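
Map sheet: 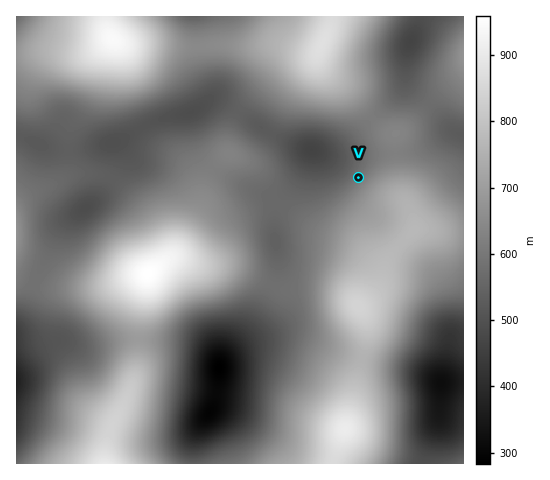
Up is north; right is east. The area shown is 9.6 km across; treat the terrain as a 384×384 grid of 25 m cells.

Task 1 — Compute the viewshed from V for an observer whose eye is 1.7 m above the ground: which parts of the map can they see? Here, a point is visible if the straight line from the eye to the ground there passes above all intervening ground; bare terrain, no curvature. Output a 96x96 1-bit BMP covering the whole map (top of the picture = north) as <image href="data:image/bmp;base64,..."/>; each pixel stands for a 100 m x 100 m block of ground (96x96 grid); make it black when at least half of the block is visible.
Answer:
<image width="96" height="96" href="data:image/bmp;base64,Qk2+BAAAAAAAAD4AAAAoAAAAYAAAAGAAAAABAAEAAAAAAIAEAAATCwAAEwsAAAIAAAAAAAAA////AAAAAAAAAD/AAAAAAAAAAAAAAH/AAAAAAAAAAAAAAD/AAAAAAAAAAAAAAD/AAAAAAAAAAAAAAB/AAAAAAAAAAAAAAA/gAAAAAAAAAAAAAA/gAAAAAAAAAAAAAAfwAAAAAAAAAAAAAAPwAAAAAAAAAAAAAAP4AAAAAAAAAAAAAAP4AAAAAAAAAAAAAAP4AAAAAAAAAAAAAAH8AAAAAAAAAAAAAAH8AAAAAAAAAAAAAAD+AAAAAAAAAAAAAAD+AAAAAAAAAAAAAAD+AAAAAAAAAAAAAAD/AAAAAAAAAAAAAAD/AAAAAAAAAAAAAAD/AAAAAAAAAAAAAAD/AAAAAAAAAAAAAAB/gAAAAAAAAAAAAAA/AAAAAAAAAAAAAAAAAAAAAAAAAAAAAAAAAAAAAAAAAAAAAAAAAAAAAAAAAAAAAAAAAAAAAAAAAAAAAAAAAAAAAAAAAAAAAAAAAAAAAAAAAAAAAAAAAAAAAAAAAAAAAAAAAAAAAAAAAAAAAAAAAAAAAAAAAAAAAAAAAAAAAAAAAAAAAAAAAAAAAAAAAAAAAAAAAAAAAAAAAAAAAAAAAAAAAAAAAAAAAAAAAAAAAAAAAAAAAAAAAAAAAAAAAAAAAAADAAAAAAAAAAAAAAADgA/gAAAAAAAAAAADgD/wAAAAAAAAAAABgP/wAAAAAAAAAAAAH//wAAAAAAAAAAAAP//wAAAAAAAAAAAAP//wAAAAAAAAAAAAP//4AAAAAAAAAAAAf//4AAAAAAAAAAAAf//4AAAAAAAAAAAAf//4AAAAAAAAAAAAf//4AAAAAAAAAAAAf//4AAAAAAAAAAAAf//8AAAAAAAAAAAAf//8AQAAAAAAAAAAf//+B8AAAAAAAAAAf////+AAAAAAAAAAP/////gAAAAAAAAAAP////4AAAAAAAAAAP////8AAAAAAAAAAP////+AAAAAAAAAAP/////gAAAAAAAAAP/////wAAAAAAAAAP/////wAAAAAAAAAH/////wAAAAAAAAAA/////wAAAAAAAAAAP////4AAAAAAAAAAP////8AAAAAAAAAAP////+AAAAAAAAAAP/////gAAAAAAAAAP/////gAAAAAAAAAP/////gAAAAAAAAAP/////AAAAAAAAAAP////4AAAAAAAAAAP////wAAAAAAAAAAP////wAAAAAAAAAAP////wAAAAAAAAAAH////wAAAAAAAAAAD////4AAAAAD/4AAB////4AAAAAH//4AAf///4AAAAAP///AAB///4AAAPA////wAAf//wAAAPB////4AAP/4AAAAAA////8AAH/wAAAAAA////8AAB/gAAAAAAf///+AYAfgAAAAAAH////h4APgAAAAAAB/////wADgAAAAAAA////8AADgAAAAAAAf///wAABwAAAAAAAP//AAAABwAAAAAAAH/+AAAAA4AAAAAAAH/8AAAAAYAAAAAAAD/4AAAAAIAAAAAAAA/wAAAAAMAAAAAAAAfgAAAAAEAAAAAAAAPAAAAAAGAAAA="/>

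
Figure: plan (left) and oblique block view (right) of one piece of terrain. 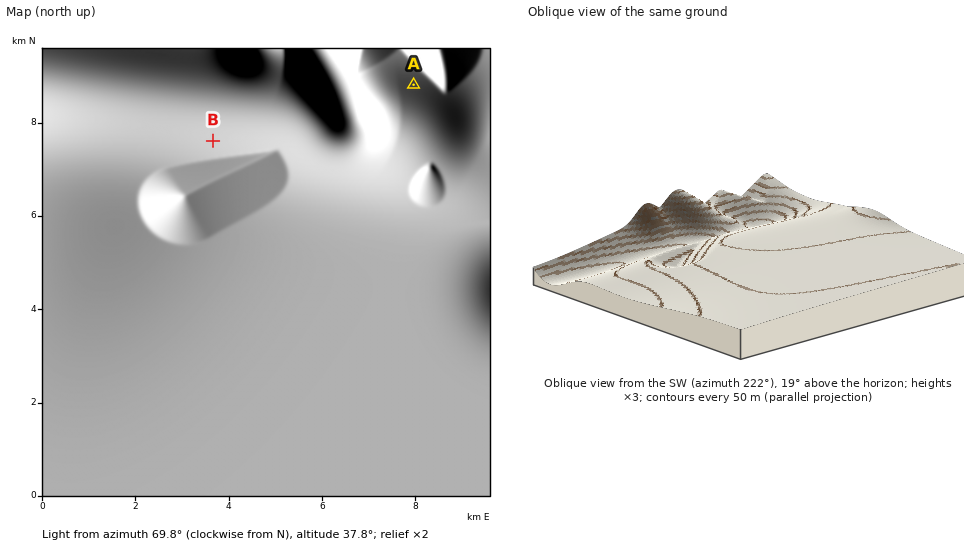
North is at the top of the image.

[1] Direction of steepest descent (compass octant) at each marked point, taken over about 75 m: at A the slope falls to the S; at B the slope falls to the N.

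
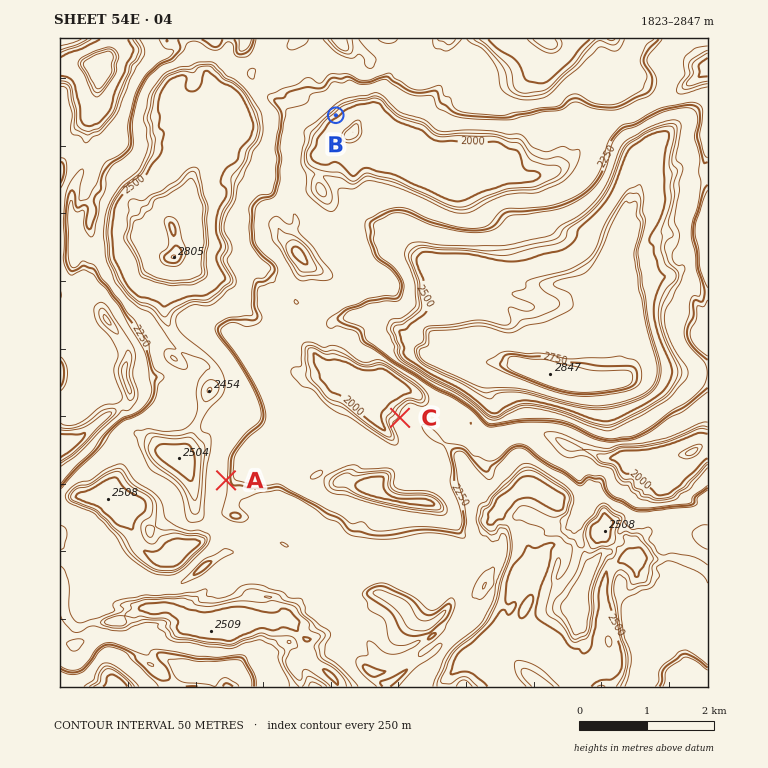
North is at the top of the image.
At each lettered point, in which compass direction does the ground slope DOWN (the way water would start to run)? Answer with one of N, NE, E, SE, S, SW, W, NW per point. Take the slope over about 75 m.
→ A E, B SE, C NW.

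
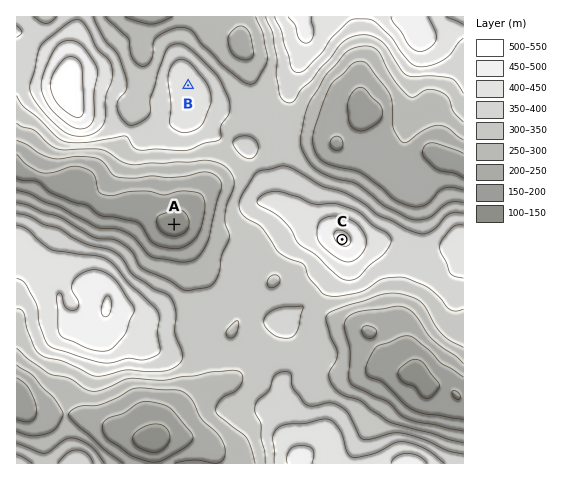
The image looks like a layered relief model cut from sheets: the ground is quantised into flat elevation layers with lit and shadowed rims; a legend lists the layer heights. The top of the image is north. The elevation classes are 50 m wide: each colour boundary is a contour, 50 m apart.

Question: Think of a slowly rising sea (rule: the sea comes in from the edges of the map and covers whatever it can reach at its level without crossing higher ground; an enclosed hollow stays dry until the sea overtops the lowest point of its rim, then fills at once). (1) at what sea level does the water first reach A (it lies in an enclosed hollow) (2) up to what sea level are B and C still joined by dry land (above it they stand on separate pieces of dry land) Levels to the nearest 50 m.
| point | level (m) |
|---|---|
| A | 200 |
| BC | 350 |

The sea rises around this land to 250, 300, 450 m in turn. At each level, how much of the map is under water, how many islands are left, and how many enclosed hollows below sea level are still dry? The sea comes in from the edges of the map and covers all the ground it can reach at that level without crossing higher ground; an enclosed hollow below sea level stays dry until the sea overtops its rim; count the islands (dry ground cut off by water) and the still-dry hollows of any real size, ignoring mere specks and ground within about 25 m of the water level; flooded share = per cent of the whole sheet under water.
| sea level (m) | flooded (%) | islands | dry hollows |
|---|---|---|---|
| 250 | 23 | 0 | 0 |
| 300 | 38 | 0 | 0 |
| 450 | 94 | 3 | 0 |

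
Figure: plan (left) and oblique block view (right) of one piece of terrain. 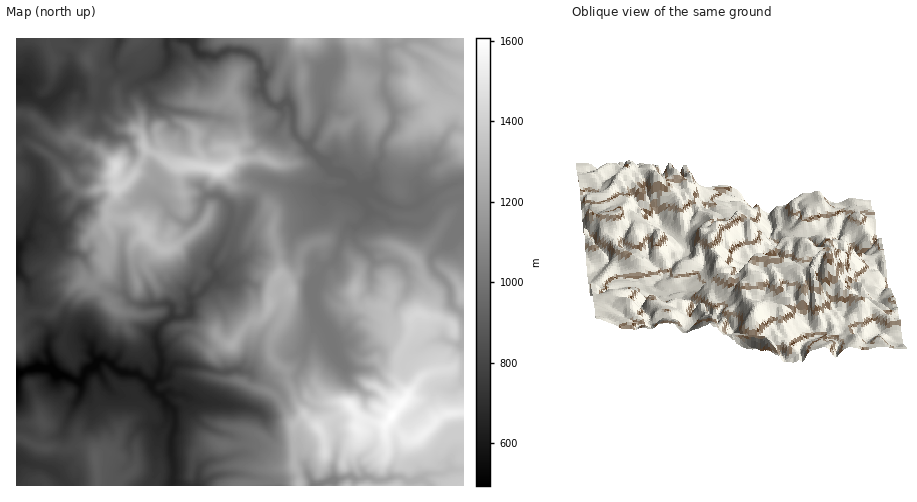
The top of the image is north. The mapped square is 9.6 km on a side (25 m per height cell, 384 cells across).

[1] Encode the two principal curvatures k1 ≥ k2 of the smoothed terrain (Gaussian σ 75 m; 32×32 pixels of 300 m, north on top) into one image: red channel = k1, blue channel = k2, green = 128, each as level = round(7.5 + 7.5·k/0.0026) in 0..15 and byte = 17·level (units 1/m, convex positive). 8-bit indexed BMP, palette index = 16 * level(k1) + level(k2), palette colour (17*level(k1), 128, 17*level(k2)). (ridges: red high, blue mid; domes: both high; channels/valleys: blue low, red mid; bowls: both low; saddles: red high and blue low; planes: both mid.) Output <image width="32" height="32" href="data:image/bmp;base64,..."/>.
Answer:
<image width="32" height="32" href="data:image/bmp;base64,Qk02CAAAAAAAADYEAAAoAAAAIAAAACAAAAABAAgAAAAAAAAEAAATCwAAEwsAAAABAAAAAAAAAIAAABGAAAAigAAAM4AAAESAAABVgAAAZoAAAHeAAACIgAAAmYAAAKqAAAC7gAAAzIAAAN2AAADugAAA/4AAAACAEQARgBEAIoARADOAEQBEgBEAVYARAGaAEQB3gBEAiIARAJmAEQCqgBEAu4ARAMyAEQDdgBEA7oARAP+AEQAAgCIAEYAiACKAIgAzgCIARIAiAFWAIgBmgCIAd4AiAIiAIgCZgCIAqoAiALuAIgDMgCIA3YAiAO6AIgD/gCIAAIAzABGAMwAigDMAM4AzAESAMwBVgDMAZoAzAHeAMwCIgDMAmYAzAKqAMwC7gDMAzIAzAN2AMwDugDMA/4AzAACARAARgEQAIoBEADOARABEgEQAVYBEAGaARAB3gEQAiIBEAJmARACqgEQAu4BEAMyARADdgEQA7oBEAP+ARAAAgFUAEYBVACKAVQAzgFUARIBVAFWAVQBmgFUAd4BVAIiAVQCZgFUAqoBVALuAVQDMgFUA3YBVAO6AVQD/gFUAAIBmABGAZgAigGYAM4BmAESAZgBVgGYAZoBmAHeAZgCIgGYAmYBmAKqAZgC7gGYAzIBmAN2AZgDugGYA/4BmAACAdwARgHcAIoB3ADOAdwBEgHcAVYB3AGaAdwB3gHcAiIB3AJmAdwCqgHcAu4B3AMyAdwDdgHcA7oB3AP+AdwAAgIgAEYCIACKAiAAzgIgARICIAFWAiABmgIgAd4CIAIiAiACZgIgAqoCIALuAiADMgIgA3YCIAO6AiAD/gIgAAICZABGAmQAigJkAM4CZAESAmQBVgJkAZoCZAHeAmQCIgJkAmYCZAKqAmQC7gJkAzICZAN2AmQDugJkA/4CZAACAqgARgKoAIoCqADOAqgBEgKoAVYCqAGaAqgB3gKoAiICqAJmAqgCqgKoAu4CqAMyAqgDdgKoA7oCqAP+AqgAAgLsAEYC7ACKAuwAzgLsARIC7AFWAuwBmgLsAd4C7AIiAuwCZgLsAqoC7ALuAuwDMgLsA3YC7AO6AuwD/gLsAAIDMABGAzAAigMwAM4DMAESAzABVgMwAZoDMAHeAzACIgMwAmYDMAKqAzAC7gMwAzIDMAN2AzADugMwA/4DMAACA3QARgN0AIoDdADOA3QBEgN0AVYDdAGaA3QB3gN0AiIDdAJmA3QCqgN0Au4DdAMyA3QDdgN0A7oDdAP+A3QAAgO4AEYDuACKA7gAzgO4ARIDuAFWA7gBmgO4Ad4DuAIiA7gCZgO4AqoDuALuA7gDMgO4A3YDuAO6A7gD/gO4AAID/ABGA/wAigP8AM4D/AESA/wBVgP8AZoD/AHeA/wCIgP8AmYD/AKqA/wC7gP8AzID/AN2A/wDugP8A/4D/AJeopoV1t4enpYSmgcWj0+Tk1rXU9MBg0ICQgKCCg6aXhYNzhoXHh4a4ladw15O1tqenpfew58D5pLjXtqanhYV0yMe2lciYpraFloK4prekhYZ0xqXG4sWmhNiUlpSHhsallISnlqe3pYWmgpfYtJSnx5HGhMa0hMmDxrXYx4SHtbi5grh0hrimhqeCprXn18iTgtnF+aSU2LTog3XXtXOC15eVo5aWhpaolJSWlIJwgGCTlPeDpOf0xLfXg5XH5pHmldiQx5WGp6WCpXWEcnOV19Wkprbl17Cg1djHdYV10uqDoJDXtMa0kKSnpdb29/WzhMWE14VQ4/eRpNWVhoOwgIC21oCykJPYgpSSoLCAcIXXx4PXdWKRoaWWhba3xeq1kdi4kZWUtqeBppXY19qSpNZ1dLZ0laalhLeGh6iT16eAt5WDpoXng6Olx6X3+KSDx4aFlnV1ZKemppeVgcC3lJSVdXSWxqODsObExteV97W1p4V1hIWmp5eVp5fV87e2x5SEY8j49fPzoGDGlYWX5bXHlIOWp6a3p6Tax7WAxoWFxre19oLhkLPGgaSXdJak1uiCg6e21ZTHkZWmtMOzloam6ce0kPjDpoaUo3R0g5PY54J0hZX4cNmmg9eQ5aO3pbfIofmAxbWUlpSmhIWmpti2xYSFdPiRx4HVoeWlopeGg5Ck6ICmpunZc3WlhYR05YLWhZS1tYKTxfmShIWShpeC6MbGgNfXptfVhIKFp4b3crfYyJOUxujHhMaFhraWhXKm2NejxdmUpNH4k4SVlvh0dIWmhYWFhIN1hbd2l4WFx4Bz+KS2p4Ojw/S2gnKn6JWHdoaXl3WGlpaGp5aXhYWUs6DSxHGEg7fHkLCik8W3hXd3h4eGhoWnhnaHhriEhejC5Ob5pYSF1JCQlPa0lIKDhYaXloZ1l5d2hoSFuYKF96OT2PX2goP39fX71lFyxda1poWFl3WHlnWVx4WUk9WBc3L1+bDz98a0pYP39Pf417aQhZeGpZSWh4R0t7bFo9j19ZOAwPWmhMSSuLfGg3SlkMSmpnTWstiXh4LaZLbVt8dikeT5wueh+MaFhcZzc7L2kOjZg9igptinpYLn6HOGlqWllNWikbCQgIKUxrXGgPeTlZSlyLSClainpoSRc4aWlXWk1XG15/nm19imgcBg9oSFl5e2gIalppiGdpbHc4S3haaDlJZ2t3SG94Vw+pD3dIWnqKeRuNqXhoeGddd0dcaWhZeFc4empabq2nDEo/h0dJa4p4KVx4SGp4Z2yJW2uIW1h5iThMSAgMWwsJOls4RzhKSUg8ekpbaEp6anl5Wmp5G4mKLVoNb24NLXlMX52KLGx8eCk7WUlag="/>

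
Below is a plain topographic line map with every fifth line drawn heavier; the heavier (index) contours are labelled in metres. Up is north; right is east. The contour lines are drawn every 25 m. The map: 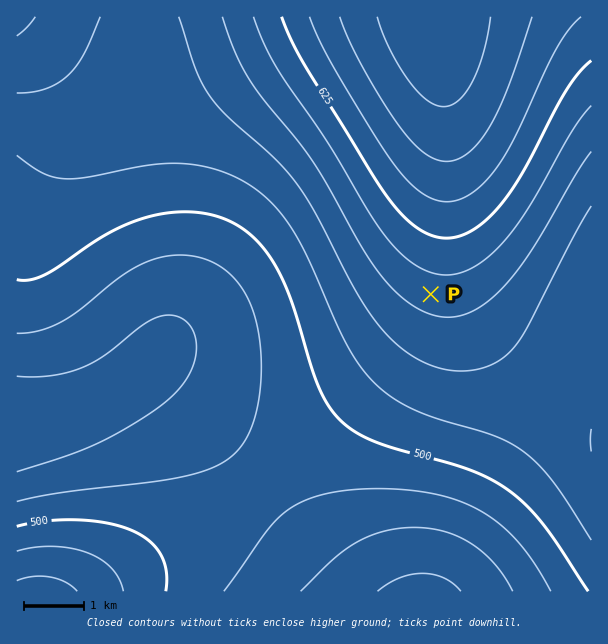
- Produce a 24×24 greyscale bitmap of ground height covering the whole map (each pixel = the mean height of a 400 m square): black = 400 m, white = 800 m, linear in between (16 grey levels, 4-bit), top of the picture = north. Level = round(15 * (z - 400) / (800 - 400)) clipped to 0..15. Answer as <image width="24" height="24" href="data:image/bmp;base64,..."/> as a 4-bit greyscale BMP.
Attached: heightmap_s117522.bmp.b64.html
<image width="24" height="24" href="data:image/bmp;base64,Qk2WAQAAAAAAAHYAAAAoAAAAGAAAABgAAAABAAQAAAAAACABAAATCwAAEwsAABAAAAAAAAAAAAAAABEREQAiIiIAMzMzAERERABVVVUAZmZmAHd3dwCIiIgAmZmZAKqqqgC7u7sAzMzMAN3d3QDu7u4A////AGZVVEMzIiIREREiNFVVREMzMiIhERIjRERERDMzMyIiIiIzRTMzMzMzMzMiIjM0RSIzMzMzMzMzMzREVSIiIjMzMzMzRERFVRIiIiIzMzREREVVVREiIiIjM0REVVVVVSIiIiIjM0RFVVVVVSIiIiIjM0RVVmZlVTMiIiIjM0VWZmZlVTMyIiIjNEVWZ3ZmVUMzMiIjNEVmd3dmVURDMzMzRFZneId2ZUREMzMzRFZ3iIh3ZURERERERWZ4mZiHZkVEREREVWeImZmIdlVVVVVVVmeJqqqYdlVVVVVVZniaq6qZh1VVVVVWZ4iau7qph2VVVVVmd4mqu7upmGZlVVZmeJmrvLuqmGZlVVZniJq7zMu6mXZmVVZniZq7zMu6qQ=="/>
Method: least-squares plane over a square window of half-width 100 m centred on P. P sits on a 2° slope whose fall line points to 198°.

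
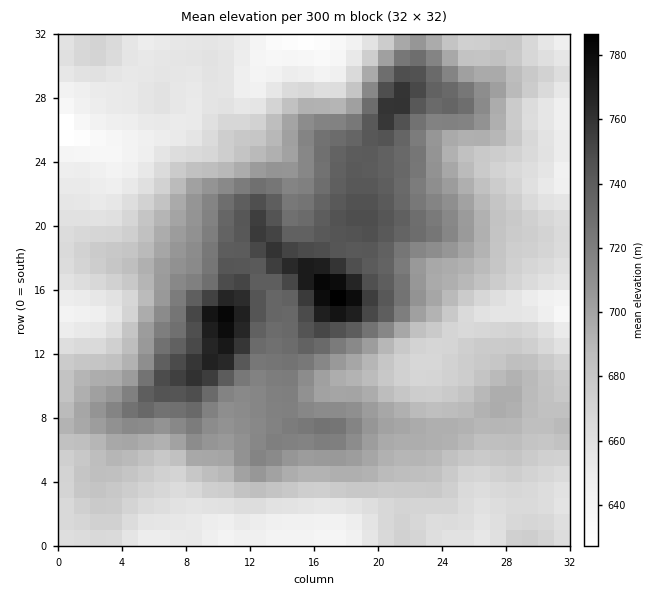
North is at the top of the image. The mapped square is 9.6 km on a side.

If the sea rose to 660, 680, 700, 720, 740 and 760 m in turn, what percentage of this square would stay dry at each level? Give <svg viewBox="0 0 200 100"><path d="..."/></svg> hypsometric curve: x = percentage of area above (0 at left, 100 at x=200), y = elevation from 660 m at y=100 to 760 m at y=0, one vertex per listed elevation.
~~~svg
<svg viewBox="0 0 200 100"><path d="M160 100l-50-20-39-20-27-20-23-20-15-20"/></svg>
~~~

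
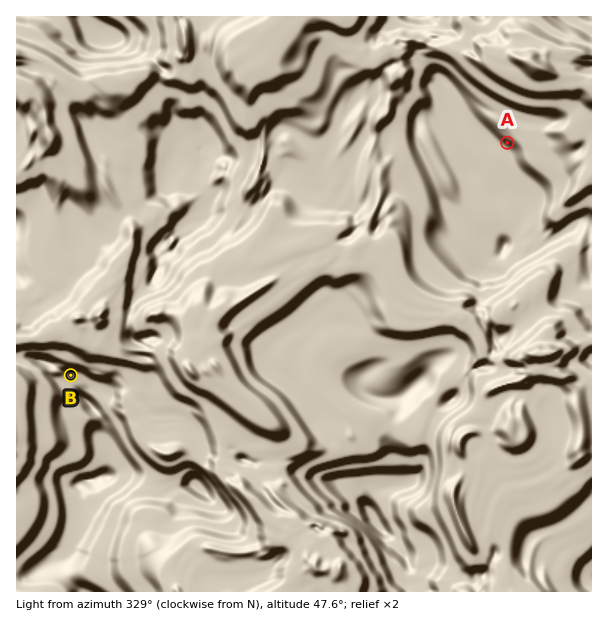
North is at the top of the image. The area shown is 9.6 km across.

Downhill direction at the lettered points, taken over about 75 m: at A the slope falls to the SW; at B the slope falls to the S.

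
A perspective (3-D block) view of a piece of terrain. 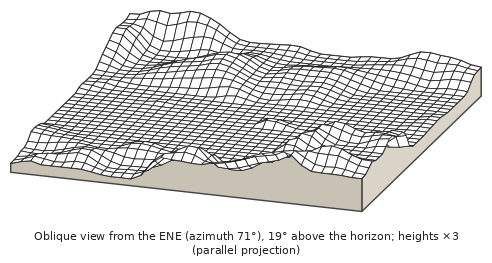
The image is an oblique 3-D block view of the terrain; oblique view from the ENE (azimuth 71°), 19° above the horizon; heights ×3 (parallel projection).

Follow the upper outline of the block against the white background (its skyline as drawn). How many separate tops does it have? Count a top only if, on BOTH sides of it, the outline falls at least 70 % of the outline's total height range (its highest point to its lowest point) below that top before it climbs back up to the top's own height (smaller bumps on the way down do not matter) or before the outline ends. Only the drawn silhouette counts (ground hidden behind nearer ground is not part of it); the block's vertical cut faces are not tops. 0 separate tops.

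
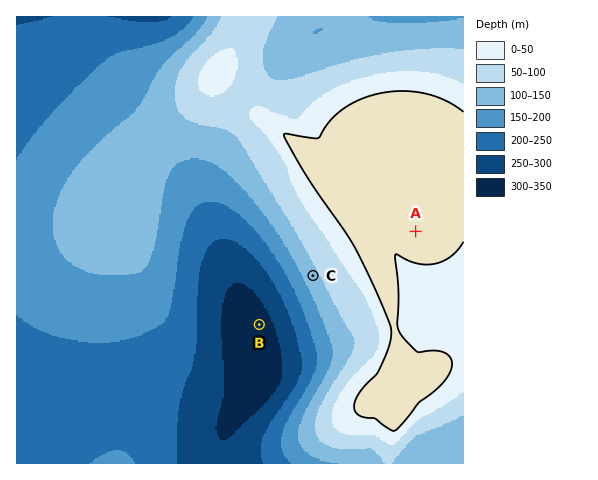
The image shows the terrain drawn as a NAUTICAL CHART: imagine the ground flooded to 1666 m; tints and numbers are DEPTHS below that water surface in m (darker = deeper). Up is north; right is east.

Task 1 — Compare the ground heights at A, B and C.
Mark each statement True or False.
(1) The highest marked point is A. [True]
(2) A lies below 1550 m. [False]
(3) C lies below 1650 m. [True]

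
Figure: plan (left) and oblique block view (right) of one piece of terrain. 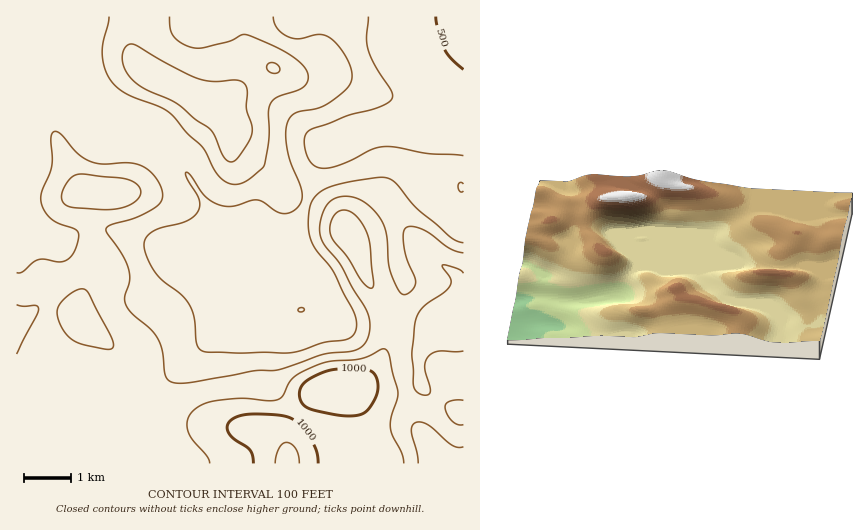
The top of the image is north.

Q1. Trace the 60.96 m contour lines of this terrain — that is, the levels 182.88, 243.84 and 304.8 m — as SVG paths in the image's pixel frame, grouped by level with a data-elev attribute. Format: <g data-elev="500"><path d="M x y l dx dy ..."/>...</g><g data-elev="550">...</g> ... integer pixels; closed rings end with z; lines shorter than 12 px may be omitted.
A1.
<g data-elev="182.88"><path d="M463 156l-35-2-31-7-12 0-13 2-23 12-19 7-12-1-8-6-4-9-2-9 1-7 4-5 39-16 30-8 10-4 4-5-1-8-15-23-8-17-1-12 1-21"/></g><g data-elev="243.84"><path d="M418 463l-1-10-6-21 1-6 4-3 5-1 7 3 25 21 6 1 4 0"/><path d="M463 253l-14-5-26-19-10-2-7 1-3 6 1 15 12 34-5 8-5 3-3 0-6-7-7-16-4-39-7-16-10-10-11-7-12-3-11 2-7 5-5 8-3 13 0 11 5 10 16 20 27 48 2 8 0 9-2 9-4 5-10 7-31 3-45 16-25 1-65 12-15 0-5-3-2-4-4-26-5-13-7-9-19-15-5-8-1-8 5-18-2-10-6-14-16-25 3-5 28-8 21-11 3-5 2-5-3-11-9-13-12-7-13-2-25 1-14-4-11-8-15-18-6-3-3 2-1 5 1 29-10 25-1 10 4 9 7 8 25 12 2 4-2 8-4 11-7 7-7 1-14-3-6 1-6 2-11 10-5 1"/><path d="M109 17l-6 25-1 12 3 15 7 13 7 7 8 5 32 12 10 6 18 21 16 14 11 22 7 9 10 6 12-1 10-7 11-11 5-25-1-28 3-9 6-6 21-7 6-3 4-7-1-9-7-9-13-9-41-18-4 0-13 6-26 7-8 0-8-2-9-5-5-6-3-7-1-11"/></g><g data-elev="304.8"><path d="M318 463l-1-10-4-9-12-17-8-8-8-3-12-1-21-1-12 2-10 5-2 4-1 5 6 8 17 12 2 5 1 8"/><path d="M342 416l18-1 5-3 5-5 6-10 2-9-1-10-5-6-10-3-30 1-19 7-11 8-2 6 0 6 1 5 4 4 10 5z"/></g>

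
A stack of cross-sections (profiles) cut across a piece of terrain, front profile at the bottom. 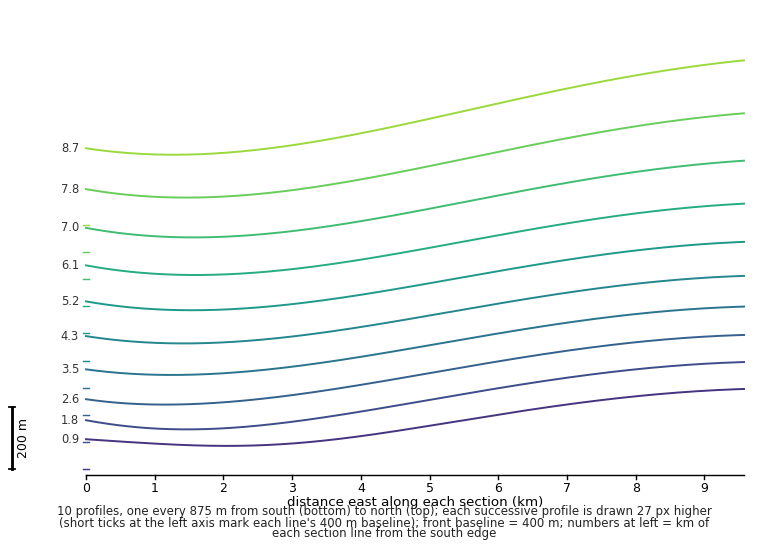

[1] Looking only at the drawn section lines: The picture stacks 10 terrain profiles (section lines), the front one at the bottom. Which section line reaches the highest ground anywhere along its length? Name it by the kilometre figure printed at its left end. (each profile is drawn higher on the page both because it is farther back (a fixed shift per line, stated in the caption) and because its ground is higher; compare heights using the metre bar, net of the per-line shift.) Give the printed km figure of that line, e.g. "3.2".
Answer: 8.7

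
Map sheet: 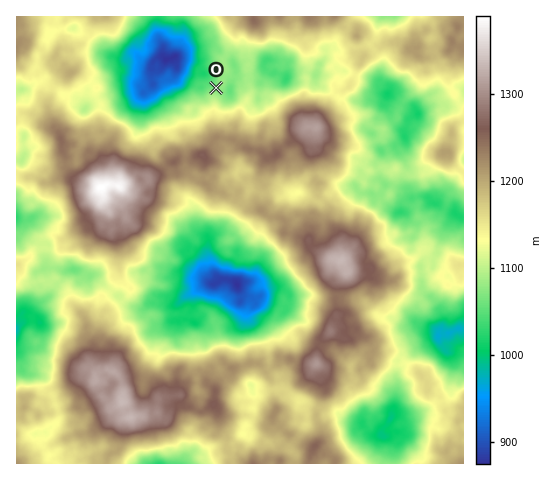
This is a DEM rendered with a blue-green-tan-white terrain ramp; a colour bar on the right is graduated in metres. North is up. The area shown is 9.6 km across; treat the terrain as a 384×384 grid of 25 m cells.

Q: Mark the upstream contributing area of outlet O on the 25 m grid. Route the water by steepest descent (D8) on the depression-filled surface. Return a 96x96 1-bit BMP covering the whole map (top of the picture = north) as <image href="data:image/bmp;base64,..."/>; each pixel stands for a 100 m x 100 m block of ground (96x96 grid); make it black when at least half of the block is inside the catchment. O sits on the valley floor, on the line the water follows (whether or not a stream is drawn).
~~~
<image width="96" height="96" href="data:image/bmp;base64,Qk2+BAAAAAAAAD4AAAAoAAAAYAAAAGAAAAABAAEAAAAAAIAEAAATCwAAEwsAAAIAAAAAAAAA////AAAAAAAAAAAAAAAAAAAAAAAAAAAAAAAAAAAAAAAAAAAAAAAAAAAAAAAAAAAAAAAAAAAAAAAAAAAAAAAAAAAAAAAAAAAAAAAAAAAAAAAAAAAAAAAAAAAAAAAAAAAAAAAAAAAAAAAAAAAAAAAAAAAAAAAAAAAAAAAAAAAAAAAAAAAAAAAAAAAAAAAAAAAAAAAAAAAAAAAAAAAAAAAAAAAAAAAAAAAAAAAAAAAAAAAAAAAAAAAAAAAAAAAAAAAAAAAAAAAAAAAAAAAAAAAAAAAAAAAAAAAAAAAAAAAAAAAAAAAAAAAAAAAAAAAAAAAAAAAAAAAAAAAAAAAAAAAAAAAAAAAAAAAAAAAAAAAAAAAAAAAAAAAAAAAAAAAAAAAAAAAAAAAAAAAAAAAAAAAAAAAAAAAAAAAAAAAAAAAAAAAAAAAAAAAAAAAAAAAAAAAAAAAAAAAAAAAAAAAAAAAAAAAAAAAAAAAAAAAAAAAAAAAAAAAAAAAAAAAAAAAAAAAAAAAAAAAAAAAAAAAAAAAAAAAAAAAAAAAAAAAAAAAAAAAAAAAAAAAAAAAAAAAAAAAAAAAAAAAAAAAAAAAAAAAAAAAAAAAAAAAAAAAAAAAAAAAAAAAAAAAAAAAAAAAAAAAAAAAAAAAAAAAAAAAAAAAAAAAAAAAAAAAAAAAAAAAAAAAAAAAAAAAAAAAAAAAAAAAAAAAAAAAAAAAAAAAAAAAAAAAAAAAAAAAAAAAAAAAAAAAAAAAAAAAAAAAAAAAAAAAAAAAAAAAAAAAAAAAAAAAAAAAAAAAAAAAAAAAAAAAAAAAAAAAAAAAAAAAAAAAAAAAAAAAAAAAAAAAAAAAAAAAAAAAAAAAAAAAAAAAAAAAAAAAAAAAAAAAAAAAAAAAAAAAAAAAAAAAAAAAAAAAAAAAAAAAAAAAAAAAAAAAAAAAAAAAAAAAAAAAAAAAAAAAAAAAAAAAAAAAAAAAAAAAAAAAAAAAAAAAAAAAAAAAAAAAAAAAAAAAAAAAAAAAAAAAAAAAAAAAAAAAAAAAAAAAAAAAAAAAAAAAAAAAAAAAAAAAAAAAAAAAAAAAHAAAAAAAAAAAAAAA/gAAAAAAAAAAAAAD/wAAAAAAAAAAAAAP/4AAAAAAAAAAAAD//8AAAAAAAAAAAAD//+AAAAAAAAAAAAD///4AAAAAAAAAAAD///4AAAAAAAAAAAD///4AAAAAAAAAAAD///8AAAAAAAAAAAD///+AAAAAAAAAAAD///+AAAAAAAAAAAB////AAAAAAAAAAAA////gAAAAAAAAAAA////4AAAAAAAAAAA////8AAAAAAAAAAA////8AAAAAAAAAAA////+AAAAAAAAAAAf///+AAAAAAAAAAA/////AAAAAAAAAAA/////AAAAAAAAAAAf////AAAAAAAAAAAf////AAAAAAAAAAAP////AAAAAAAAAAAP////AAAAAAAAAAAH///+AAAAAAAAAAAH///+AAAAAAAAAAAH///4AAAAAAAAAAAD///gAAAAAAAAAAAAf//AAAAA="/>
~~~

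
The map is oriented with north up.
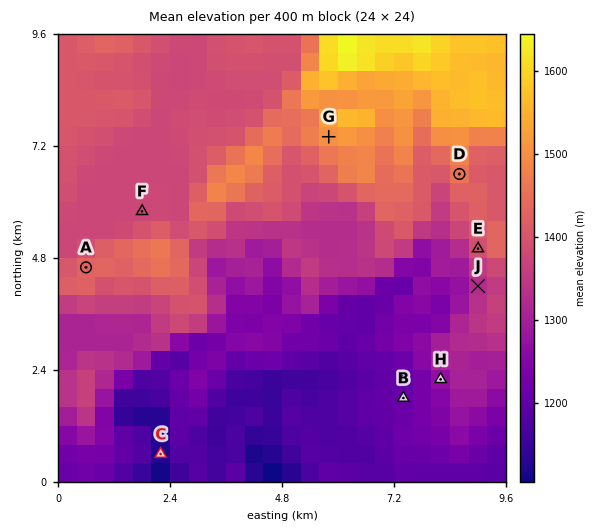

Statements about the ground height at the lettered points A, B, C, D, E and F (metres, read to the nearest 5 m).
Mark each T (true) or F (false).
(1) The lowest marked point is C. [T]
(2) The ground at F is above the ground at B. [T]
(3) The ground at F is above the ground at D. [F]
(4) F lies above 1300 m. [T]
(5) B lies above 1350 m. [F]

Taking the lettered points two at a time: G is higher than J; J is higher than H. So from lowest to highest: H J G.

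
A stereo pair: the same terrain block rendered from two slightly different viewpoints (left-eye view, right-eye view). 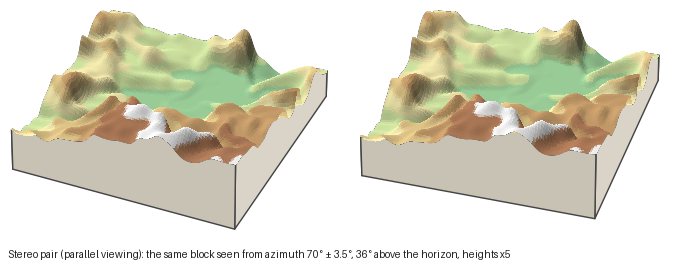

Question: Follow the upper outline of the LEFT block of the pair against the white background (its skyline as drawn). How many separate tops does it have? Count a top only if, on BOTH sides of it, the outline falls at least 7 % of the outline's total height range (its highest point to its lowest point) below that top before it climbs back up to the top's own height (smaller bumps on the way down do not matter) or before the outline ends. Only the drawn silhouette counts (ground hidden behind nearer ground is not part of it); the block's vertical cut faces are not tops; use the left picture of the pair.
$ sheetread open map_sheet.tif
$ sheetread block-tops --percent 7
2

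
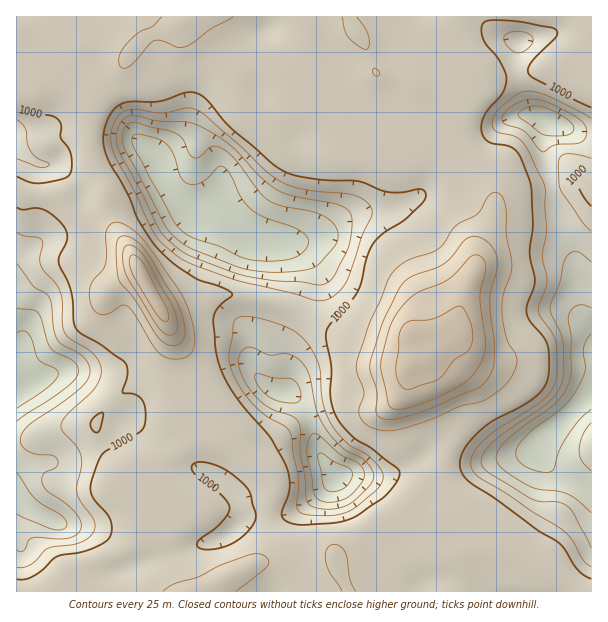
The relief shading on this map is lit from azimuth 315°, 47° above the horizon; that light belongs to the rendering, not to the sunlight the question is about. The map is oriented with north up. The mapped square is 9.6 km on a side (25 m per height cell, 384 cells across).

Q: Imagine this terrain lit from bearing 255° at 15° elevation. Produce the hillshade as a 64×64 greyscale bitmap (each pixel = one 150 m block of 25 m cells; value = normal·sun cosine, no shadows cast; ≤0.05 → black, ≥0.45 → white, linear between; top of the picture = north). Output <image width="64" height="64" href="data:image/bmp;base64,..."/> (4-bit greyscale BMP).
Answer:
<image width="64" height="64" href="data:image/bmp;base64,Qk12CAAAAAAAAHYAAAAoAAAAQAAAAEAAAAABAAQAAAAAAAAIAAATCwAAEwsAABAAAAAAAAAAAAAAABEREQAiIiIAMzMzAERERABVVVUAZmZmAHd3dwCIiIgAmZmZAKqqqgC7u7sAzMzMAN3d3QDu7u4A////AHeIiIiIiIiIiIiIh3d4mYiImYd3eHd4iId4iZiIiIh3eJiIiHd4iIiIiImId3iIiIiYh3d4d3iIiIiZiIiId2WImZiIh3iIiIiIiIiHd4h3iZh3d3h3iIiIiIiIiId2RImqmHiIiIiIiId4iIh3d3iJmHd3eIiIiIiIiIiHd2QziamHeIiIiIiId3eIiId3eImYd3d4iIiIiIiIh3d2VDOJh2eJmZmIiId3d4iZiIiIiIh3d3iIiIiIiIh3d2ZTRIdlaKq6qZiIiHd3eJmYh3eIh4d3iIiIiIiIiHdmVURVZmaKvLupmIiIiHdniZiHd3d3iIiIiIiIiIiHdlVVVVVmeavMy6mIiIiIh3eImHZVZmeJmIiIiIiIh3dlRFZlVHiru8zLmYiIiIh3Z4iZhkREV5qpmIiIiIh3ZlRFZ2VEq7uqvLqYiIiIh3dniJmGQiNXm7qpmIiIh3ZUQ0VmVVa7upq7uYiIiIh3ZniJmYYxE1ebu7qZiIh3VUMzRWZmeLupibu5iIiIh3Z3iJmYhjEDV5vNy6mIh3VDNERWd3iZqpiJq7mIiIh3d3iZmYh1MANorN7bqYiHZDNERWd4maqpiJq7uZiIiHd3iZmYh2UgFIq97tuYiIhkM0VWd4maqpmImrupiIiId4iJmIh3ZSAmvd3duYh4iHVERVZ4iaq7mZmaupiIiIiIiIiIh3dlMTjO7bqZiHiIdlRFVneImruZmZqqmHiIiIiIiIiHdmUzWt7bqZiIiIiHZVVVZ4iau6mZmqmHeIiZmIiIiHdlVUR77sqqqYiIiIh3ZlVWd4mrqpmaqYh3iZmYiIiIdUNFVoztuqu5iHd3iId3ZVVWeJqpmZqpmIiJmZiIiIdTI0Voreypq8uYd3d4iId3ZURXiJmaqqqpiImZmIiIdkITVorO25ms3KiHdmeHd4d2QzV3iJmqqqqYiZmIiIh0ISV4m97bmazcqIh3Z3dnd3ZSI1aIiZq7u6mJmYiIh1MSR5mbzcuavdyoiId2ZmZnd1ISVoiJmrzMqZmZiIh2QhR5mJvMy6q9y6iIh3ZlVWd3UhJFiJmrzdypmZmYh3ZCNpmYmrzLqrzLqYh3d2VFZndSAUWJq7vMy6mZqql2ZUNHmYiau7qZvMupiHd3ZDRWd1IBRZm8zMy6mImsuWVVVFeZiZq7upmszKmIiIdkI1Z2UhJFms3dy6mIic7HQ1VVV4mZmqqpmavcuYiIh2MjV3ZCE1aavd26mIiL77QSVlVoiZmZmZmZm8y5iIiHUyNWZDI1Z4m83bqYiJz+gQNWZniZmZiIiZmazLmIiIdTI1ZUM0Z4mazdy6mIrvxAFGdniJmYd3eJmZq8uYiIh1MkZlQ0V4iZq83LqYjP5wAld3eIh3ZmZ4mamau5iIiHUzRmVERXiKqrzLqpit+yAUZ3d2ZmVmZniaqqq7qYiJhkNGZlRFeIqqvMupms/WADVmZVREVWZmeau6qqqYiImXVEVmVEVoiqu7uZmb76EBRVVEM0VWZ3eJq7upmZiImZhkRWVDRXiaq7upiKz+YAIzMzNEVmd3iJqry6mZiIiaqGREVURWeJqqqpmJresgASI0RVZnd4iJmqvMqYiIiJqpZERVRGd4mZmqqZmsxxABEkVmZ3iIiJmaq8ypiIiImqhlRVVFZ4mZmZqpmauUEAEjV3d3iIiZmZqsy6mIiIiamGZWZVVXiamImqmZmXQhATV4iIiImZmZmqu7qZiIiJmYd2ZmVFeaqIiamYiYdSACRoiIiJmZmZmqq7qpmZmYiIiIdmZEWJu4iZmYiZhkEBNniIiJmqqZmqqqqqmZmZmIiJh2ZURoq7iImIeJl1MAJXiIiJmqqqqqqqqqqpiImZiImHdlRHm7uIiId5qWQQA2iIiImru7u6qpmaqpmIiZmIiId2VFerqnd3iImYUwAVeZmHiavMzLqZmZmZmIiJmYiIh3ZUWKupZniJqYdBADaKqXeJvd3LqZmYiJmIiIiIiIiIdkNZuodniJu5hjACV5q5d4re7bqIiIiIiIiIiIiIiId2Q2q5domZq6l0EANom7p3nO7bqIiIiIiIiIiIiIiHd3UzapdmqqmaqXQAJYmruoit7bqIeIiIiIiIiIiIiHdmZDNodniqqZmYcwA3mqupms7bmId4iIiIiIiIiIiIdVVUM1Z4m7qpmZh0EVm7qqqs3bmIiIiIiIiIiIiIiIdlRFQzV5rMupmZmHUzeruZmrzLmIiIiIiIiIiIiIiIh3UzRVV6zd2pmJmYh1WKqpiJvLqIeIiIiIiIiIiIiIiIdkNFaKzd3JmIiIiHd4mYiImqqYd4iIiIiIiIiIiIiIiHZVZ6zdy6iIiIiIiIiIiIiZmYh3iYiIiIiIiIiIeIiId2Voq7upmIiIiIiIiIiIiIiYiHiJiIiIiIiIiId4iIiHZnmqqZiIiIiIiIiIiIiIiIiIiIiIiIiIiYh4h3iIiHdmeamYiIiIiIiIiYh4iIiIiIiIiIiIiIiJh3eIiIiIdmZ5qYiIiIiIiIiJmHeIiIiIiIiIiIiIiJiHeIiIiId2VXmpiIiIiIiIiIiIiIiIh3iIiIiIiIiJmHd4iIiId2VVaaqYiIiIiIiIiIiIiIiHd4h3eImIiImYd3iIiIh3ZVZ6upmZiIiIiIiIiIiIiId3d3d4mZiImYd3iIiIh3ZmeJqqmZmXiIiIiIiIiImIiIh3d4mZiIiYh3eHd4iHd3iJmpmJmI"/>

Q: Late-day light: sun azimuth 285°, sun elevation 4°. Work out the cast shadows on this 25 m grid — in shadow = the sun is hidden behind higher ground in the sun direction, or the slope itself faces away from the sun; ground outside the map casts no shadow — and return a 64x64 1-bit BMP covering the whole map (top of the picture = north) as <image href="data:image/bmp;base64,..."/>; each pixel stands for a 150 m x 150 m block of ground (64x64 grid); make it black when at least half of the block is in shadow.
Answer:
<image width="64" height="64" href="data:image/bmp;base64,Qk0+AgAAAAAAAD4AAAAoAAAAQAAAAEAAAAABAAEAAAAAAAACAAATCwAAEwsAAAIAAAAAAAAA////AAAAAAAAAAAAAAAAAAAAAAAAAAAAAAAAAAAAAAAAAAAAAAAABwAAAAAAAAAHAAAAAAAAAAcAAAAAAAAAAAAAAwAAAAAAAAAAAAAAAAAAAAAH8AAAAAAAAAP4AAAAAAAAA/wAAAAAAAAD/AAfwAAAAAP8AH/gAAAAA/gAf/AAAAAD8AB/+AAAAAPgAD/4AAAAA8AAH/wAAAABgAAP/gAAABAAP+f/AAAAfAAf//8AAAD+AAf/fwAAAP4AAf8/AAAB/AAAf78AAAP4AAA//wAAA/wAAD//AAAP/gAAH/8AAD/8AAAf/wAAf/gAAB//AAB/8AAAH/8AAH/gAAAf/wAA/8AAAB//AAD/gAAAH/8AAf8AAAAf/wAB/wAAAB//AAP/gAAAD/4AA/8AAAAP/AAH/wAAAA/8AAf/AAAABvwAB/4AAAAAeAAH/gAAAAB4AAf+AAAAAHgAD/wAAAAAeAAP/AAAAABwAB/4AAAAAHAAH/AAAAAAcAAf4AAAAADwAD/kAAAAAOAAf8QAAAAA4AB/wAAAAADgAH/AAAAAAOAAf4AAAAAf+AA/AAAAAB/4ADwAAAAAD/AAAAAAAAAH4AAAAAAAAAOAAAAAAAAAAAAAAAAAAAAAAAAAAAAAAAAAAAAAAAAAAAAAAAAAAAAAAAAAAAAAAAAAAAAAAAAAAAAAAAAAAAAAAA=="/>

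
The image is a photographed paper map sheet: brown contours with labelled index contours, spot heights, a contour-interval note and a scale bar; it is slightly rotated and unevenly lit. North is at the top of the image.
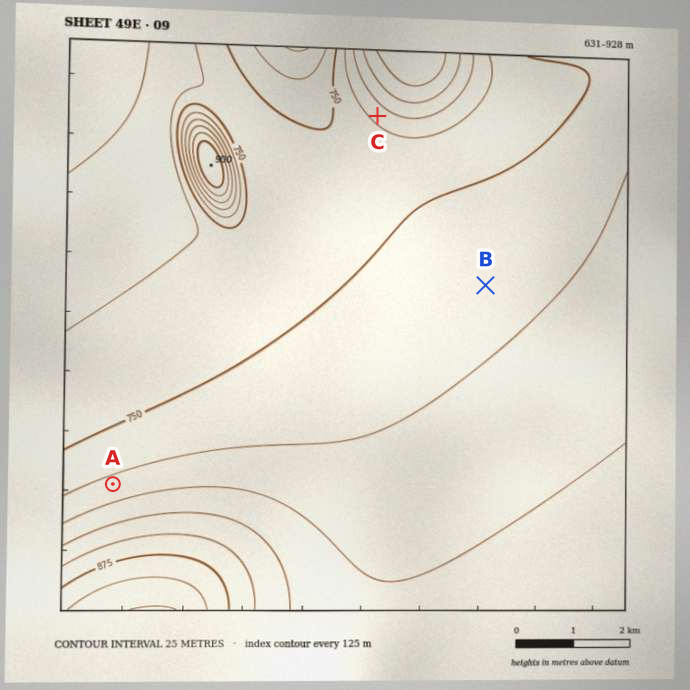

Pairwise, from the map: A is higher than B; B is higher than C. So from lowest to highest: C B A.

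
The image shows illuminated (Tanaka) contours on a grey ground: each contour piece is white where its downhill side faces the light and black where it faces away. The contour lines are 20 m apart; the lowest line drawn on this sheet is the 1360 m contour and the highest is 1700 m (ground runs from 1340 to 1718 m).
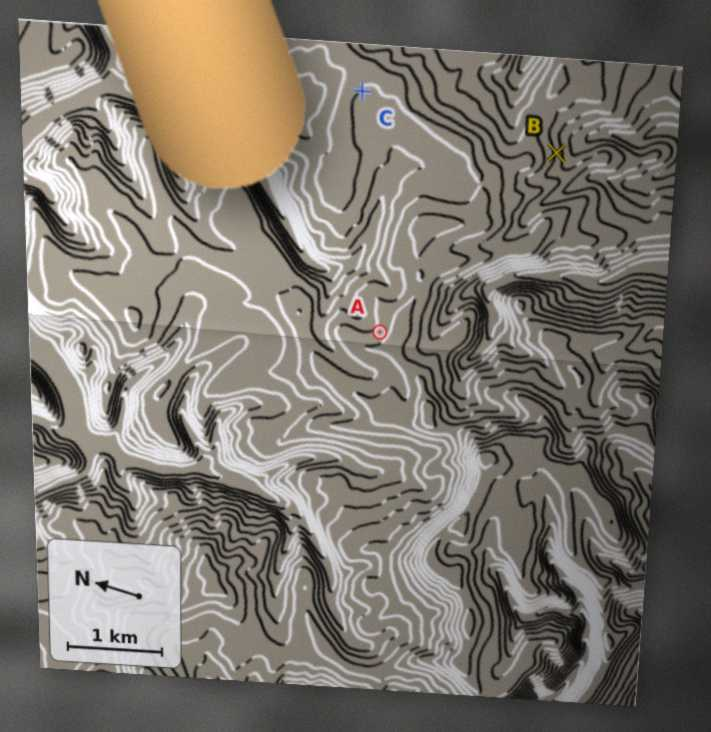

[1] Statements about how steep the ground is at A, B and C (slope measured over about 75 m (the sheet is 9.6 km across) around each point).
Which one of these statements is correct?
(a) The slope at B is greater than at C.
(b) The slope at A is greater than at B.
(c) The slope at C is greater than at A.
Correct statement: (a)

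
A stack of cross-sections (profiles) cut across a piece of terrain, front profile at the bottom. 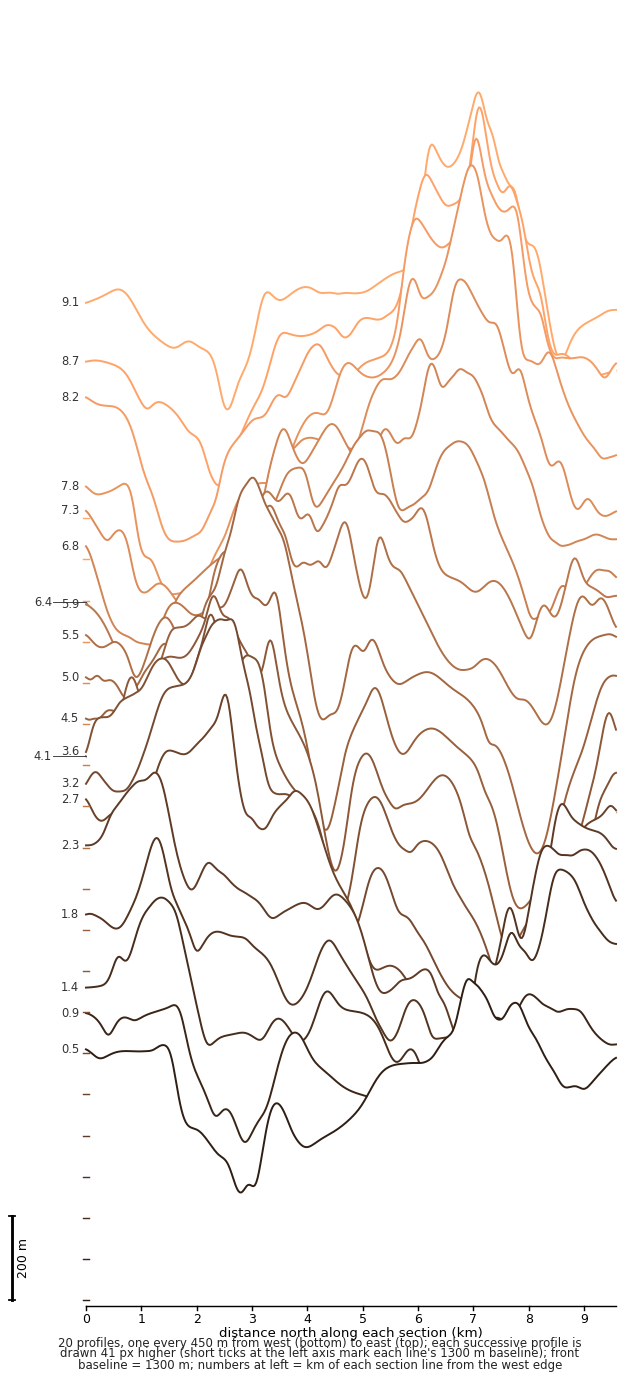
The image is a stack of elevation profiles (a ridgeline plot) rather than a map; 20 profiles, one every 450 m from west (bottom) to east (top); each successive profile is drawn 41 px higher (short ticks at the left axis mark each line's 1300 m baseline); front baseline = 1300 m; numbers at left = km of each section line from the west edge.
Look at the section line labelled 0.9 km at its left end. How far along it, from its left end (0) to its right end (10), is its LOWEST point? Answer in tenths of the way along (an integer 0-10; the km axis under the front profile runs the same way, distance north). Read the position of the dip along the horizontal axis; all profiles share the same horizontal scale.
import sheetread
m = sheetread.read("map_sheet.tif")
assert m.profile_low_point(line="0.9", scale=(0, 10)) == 3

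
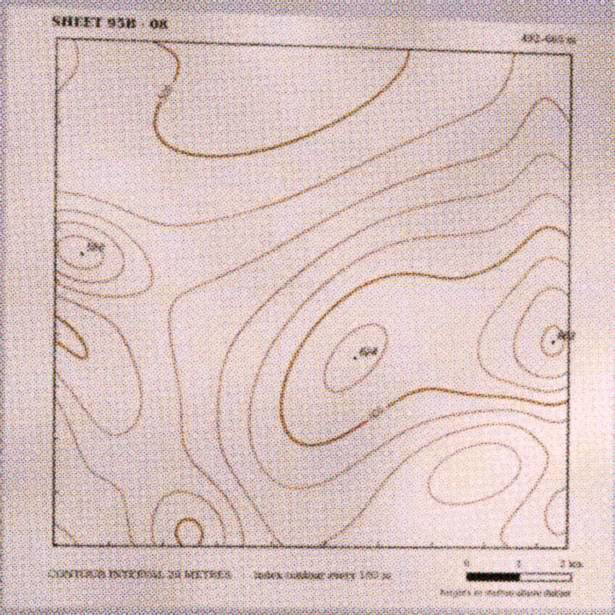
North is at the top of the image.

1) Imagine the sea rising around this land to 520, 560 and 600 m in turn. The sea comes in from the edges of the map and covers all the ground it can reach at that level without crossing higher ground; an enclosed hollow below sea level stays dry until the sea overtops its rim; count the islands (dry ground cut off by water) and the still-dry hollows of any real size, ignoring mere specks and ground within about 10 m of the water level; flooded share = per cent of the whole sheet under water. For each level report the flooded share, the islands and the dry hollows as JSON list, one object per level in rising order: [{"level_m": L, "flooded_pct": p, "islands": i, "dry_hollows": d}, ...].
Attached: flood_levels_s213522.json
[{"level_m": 520, "flooded_pct": 27, "islands": 0, "dry_hollows": 0}, {"level_m": 560, "flooded_pct": 63, "islands": 0, "dry_hollows": 0}, {"level_m": 600, "flooded_pct": 85, "islands": 0, "dry_hollows": 0}]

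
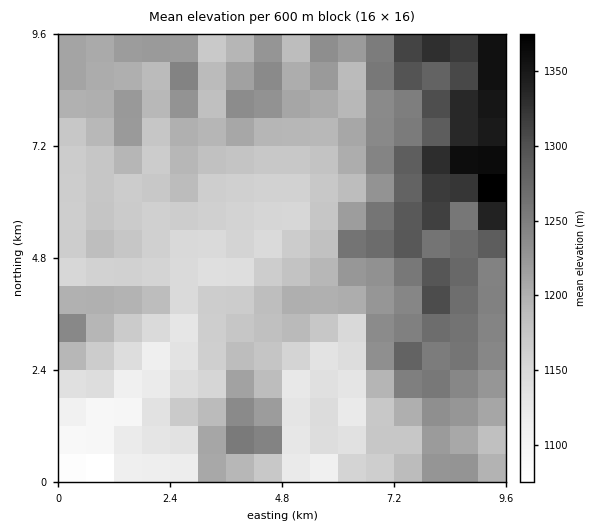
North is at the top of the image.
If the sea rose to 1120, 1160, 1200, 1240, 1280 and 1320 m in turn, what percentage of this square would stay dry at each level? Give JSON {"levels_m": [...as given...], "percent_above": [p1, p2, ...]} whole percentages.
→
{"levels_m": [1120, 1160, 1200, 1240, 1280, 1320], "percent_above": [93, 77, 45, 24, 11, 6]}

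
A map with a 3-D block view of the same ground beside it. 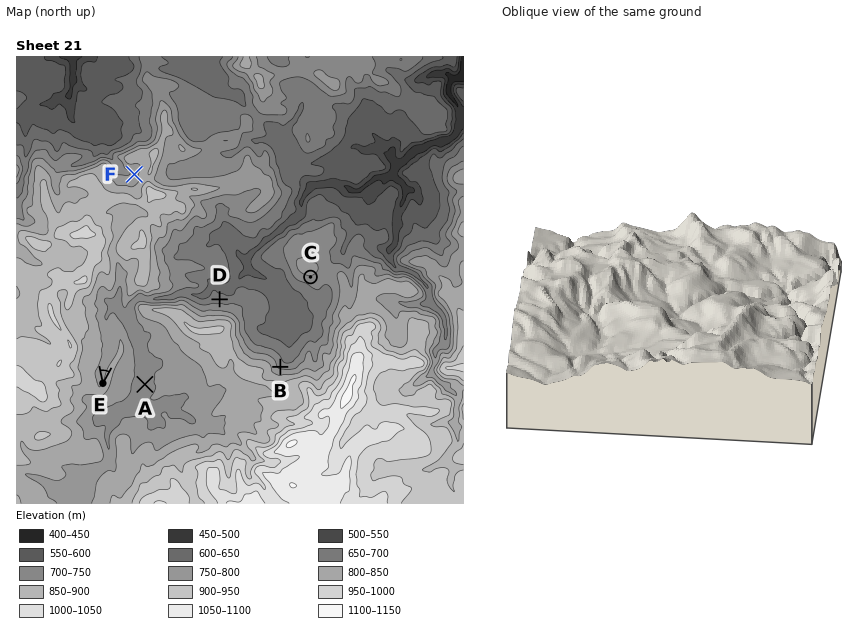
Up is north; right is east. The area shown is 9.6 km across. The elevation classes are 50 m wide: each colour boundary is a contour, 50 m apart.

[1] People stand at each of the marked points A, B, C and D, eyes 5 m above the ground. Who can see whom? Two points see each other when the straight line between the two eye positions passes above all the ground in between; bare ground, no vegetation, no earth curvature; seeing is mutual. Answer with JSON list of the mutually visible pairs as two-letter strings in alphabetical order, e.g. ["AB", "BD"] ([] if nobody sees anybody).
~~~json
["BC", "CD"]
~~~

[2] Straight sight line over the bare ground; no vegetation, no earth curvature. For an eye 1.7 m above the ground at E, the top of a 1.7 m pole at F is hidden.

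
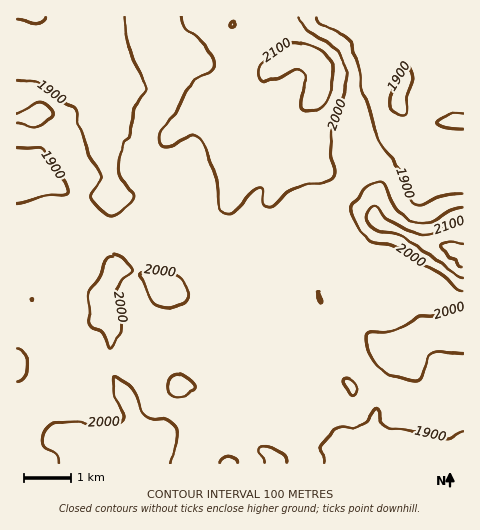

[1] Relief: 1820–2230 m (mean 1950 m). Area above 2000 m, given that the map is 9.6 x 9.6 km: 21.2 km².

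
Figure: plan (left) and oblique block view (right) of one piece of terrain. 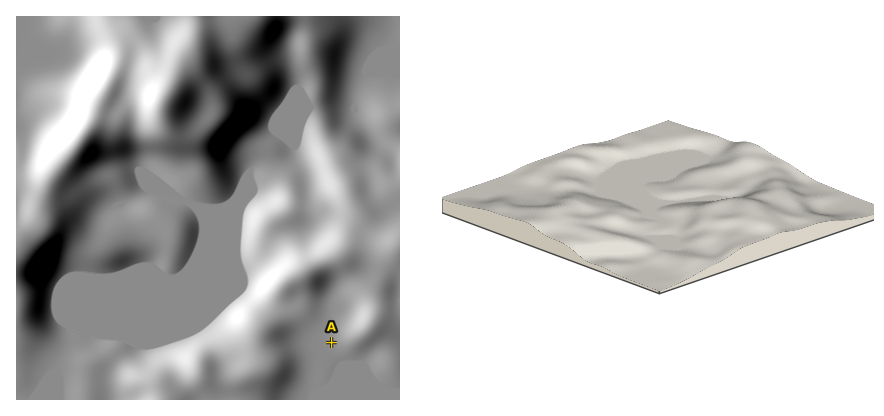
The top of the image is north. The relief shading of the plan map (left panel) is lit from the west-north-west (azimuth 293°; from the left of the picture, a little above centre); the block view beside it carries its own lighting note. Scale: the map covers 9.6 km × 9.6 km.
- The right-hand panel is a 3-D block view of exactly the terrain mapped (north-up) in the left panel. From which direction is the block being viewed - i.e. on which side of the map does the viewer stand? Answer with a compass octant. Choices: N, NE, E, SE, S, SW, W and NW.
NE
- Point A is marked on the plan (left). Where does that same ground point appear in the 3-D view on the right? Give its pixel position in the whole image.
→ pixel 514 196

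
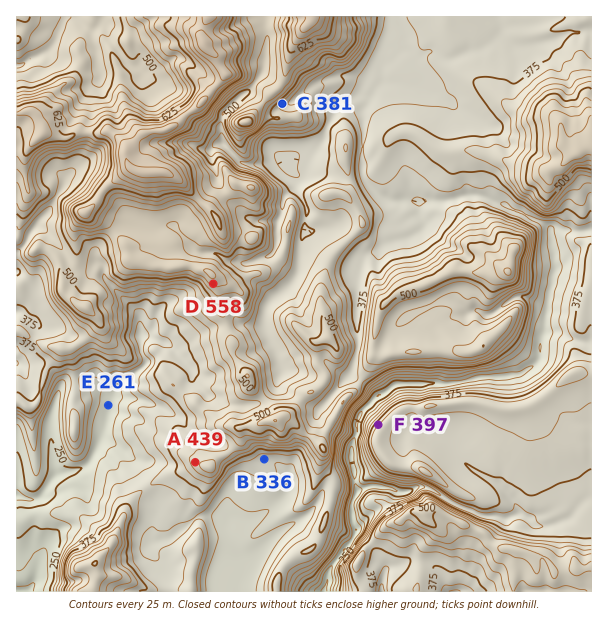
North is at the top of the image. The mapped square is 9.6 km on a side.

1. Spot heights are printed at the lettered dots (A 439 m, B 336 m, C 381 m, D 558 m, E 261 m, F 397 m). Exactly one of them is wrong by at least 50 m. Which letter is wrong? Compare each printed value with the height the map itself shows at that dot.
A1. C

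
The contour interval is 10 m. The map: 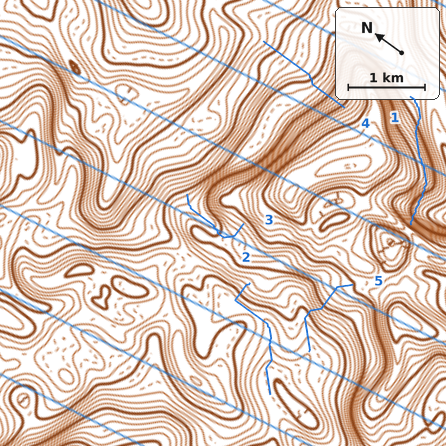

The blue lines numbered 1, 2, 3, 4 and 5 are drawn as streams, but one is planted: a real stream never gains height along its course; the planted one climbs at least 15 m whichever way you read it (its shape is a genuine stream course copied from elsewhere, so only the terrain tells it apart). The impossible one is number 1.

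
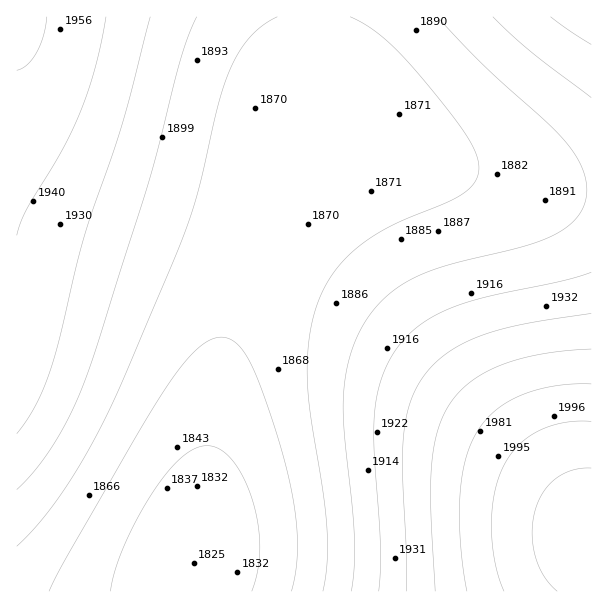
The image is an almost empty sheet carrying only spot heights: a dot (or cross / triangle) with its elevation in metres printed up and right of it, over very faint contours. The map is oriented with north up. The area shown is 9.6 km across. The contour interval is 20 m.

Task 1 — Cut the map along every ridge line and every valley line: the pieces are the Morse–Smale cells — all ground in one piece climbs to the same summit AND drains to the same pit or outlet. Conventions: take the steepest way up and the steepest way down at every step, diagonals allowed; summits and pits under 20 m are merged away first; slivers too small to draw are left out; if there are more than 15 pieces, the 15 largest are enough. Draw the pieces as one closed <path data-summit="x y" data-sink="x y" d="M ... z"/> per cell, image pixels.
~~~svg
<path data-summit="591 542" data-sink="194 563" d="M324 132l-6 0-2 2-32 57-34 72-18 51-15 66-13 130-8 45-8 21-1 15 404 1 1-401-43-3-52-8z"/><path data-summit="17 17" data-sink="194 563" d="M312 16l-296 1 1 575 170-1 1-15 8-21 4-24 12-120 6-40 11-47 13-42 20-46 56-104z"/><path data-summit="591 17" data-sink="194 563" d="M591 16l-277 0-1 35 5 48 0 32 44 9 135 40 52 8 42 2z"/>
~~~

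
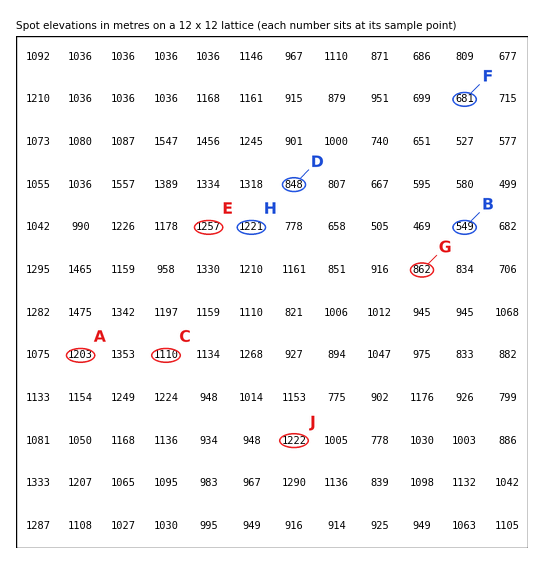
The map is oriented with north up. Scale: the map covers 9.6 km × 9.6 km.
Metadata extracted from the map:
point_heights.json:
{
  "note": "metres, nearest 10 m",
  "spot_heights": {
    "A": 1200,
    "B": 550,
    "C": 1110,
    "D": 850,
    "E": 1260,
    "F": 680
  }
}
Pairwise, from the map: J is higher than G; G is lower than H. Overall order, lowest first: G H J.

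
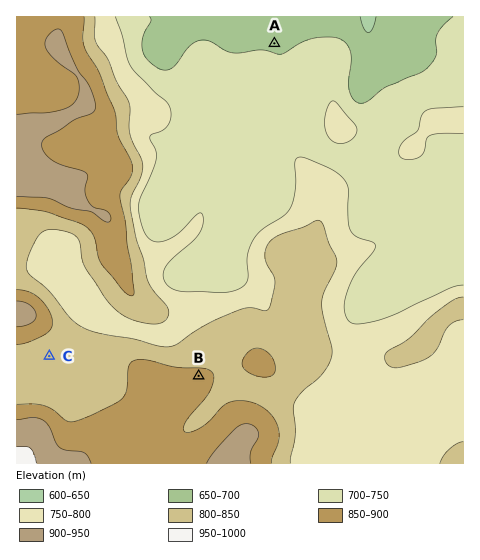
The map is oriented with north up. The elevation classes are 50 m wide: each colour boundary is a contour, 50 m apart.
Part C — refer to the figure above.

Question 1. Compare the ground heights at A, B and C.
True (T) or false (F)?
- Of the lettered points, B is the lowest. F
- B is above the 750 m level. T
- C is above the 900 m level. F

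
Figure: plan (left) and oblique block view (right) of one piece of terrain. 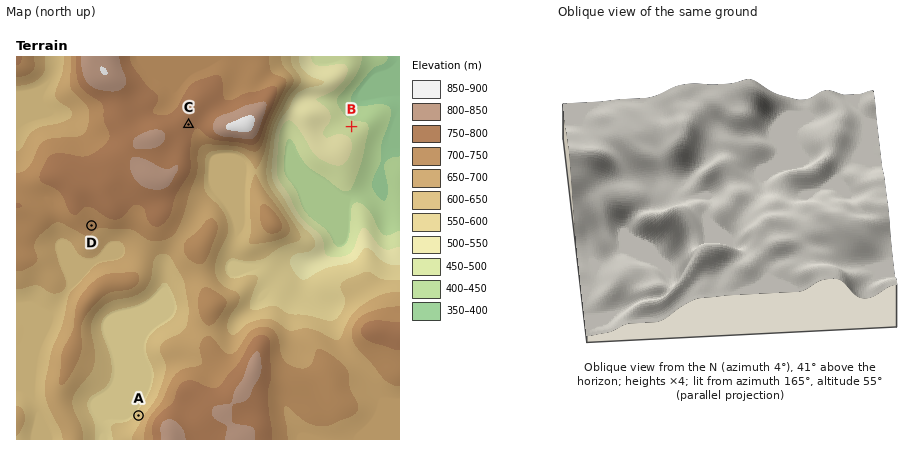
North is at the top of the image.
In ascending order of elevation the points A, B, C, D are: B A D C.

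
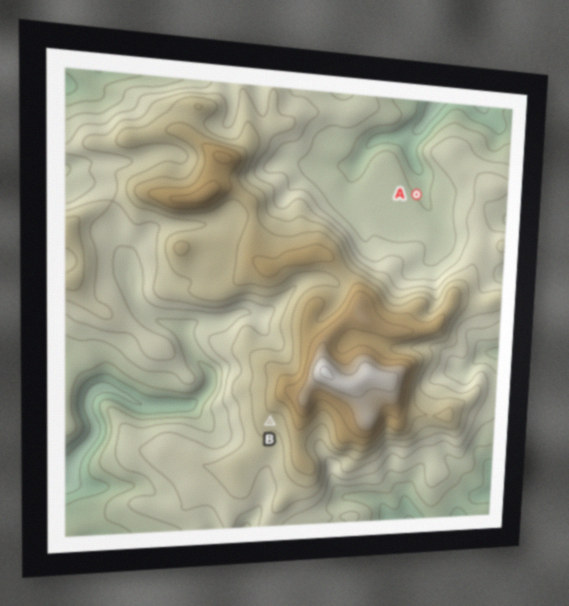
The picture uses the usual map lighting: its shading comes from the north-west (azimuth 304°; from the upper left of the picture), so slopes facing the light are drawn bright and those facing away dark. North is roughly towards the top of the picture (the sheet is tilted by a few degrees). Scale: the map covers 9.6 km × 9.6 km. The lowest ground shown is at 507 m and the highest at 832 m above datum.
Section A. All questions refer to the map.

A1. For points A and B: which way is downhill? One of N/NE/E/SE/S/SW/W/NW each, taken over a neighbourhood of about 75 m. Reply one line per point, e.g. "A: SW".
A: NE
B: S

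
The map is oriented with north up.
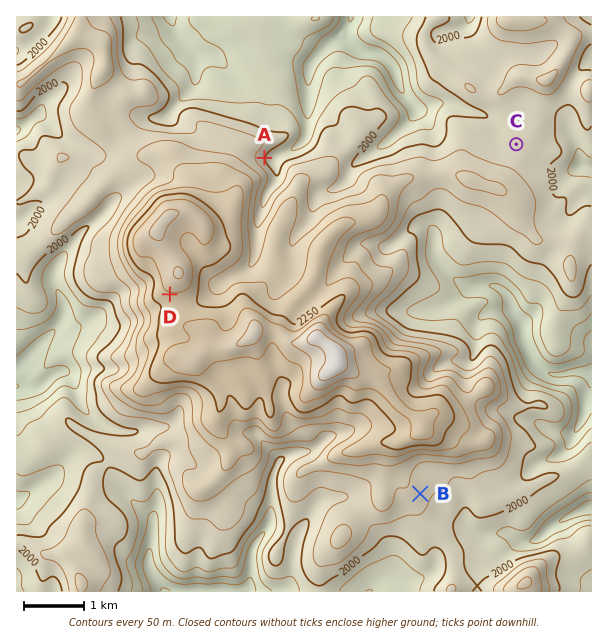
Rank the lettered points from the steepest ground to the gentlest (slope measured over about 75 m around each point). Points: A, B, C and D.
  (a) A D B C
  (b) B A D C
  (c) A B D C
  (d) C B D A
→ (a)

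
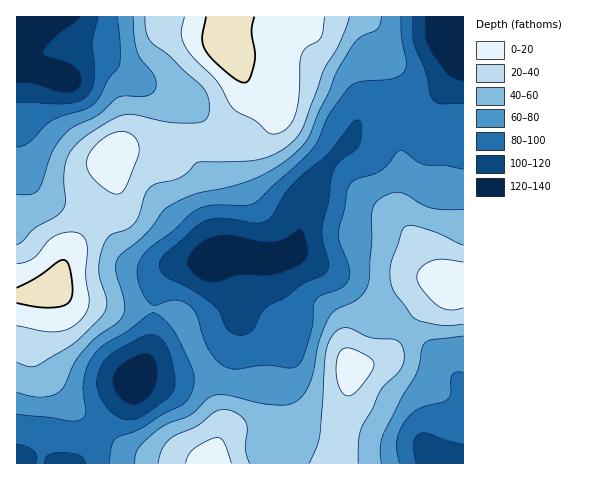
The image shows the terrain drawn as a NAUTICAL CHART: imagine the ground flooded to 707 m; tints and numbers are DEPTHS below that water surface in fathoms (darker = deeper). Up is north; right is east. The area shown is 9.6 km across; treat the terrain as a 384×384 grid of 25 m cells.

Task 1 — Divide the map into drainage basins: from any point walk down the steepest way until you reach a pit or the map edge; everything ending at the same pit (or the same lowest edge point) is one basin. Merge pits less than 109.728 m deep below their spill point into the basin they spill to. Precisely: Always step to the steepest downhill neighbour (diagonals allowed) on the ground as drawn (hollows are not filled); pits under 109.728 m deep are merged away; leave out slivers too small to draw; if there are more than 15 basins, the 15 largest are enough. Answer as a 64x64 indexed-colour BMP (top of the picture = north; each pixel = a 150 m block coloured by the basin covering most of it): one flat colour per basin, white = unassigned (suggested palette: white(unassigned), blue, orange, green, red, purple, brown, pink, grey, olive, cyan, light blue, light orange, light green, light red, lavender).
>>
<image width="64" height="64" href="data:image/bmp;base64,Qk12CAAAAAAAAHYAAAAoAAAAQAAAAEAAAAABAAQAAAAAAAAIAAATCwAAEwsAABAAAAAAAAAA////ALR3HwAOf/8ALKAsACgn1gC9Z5QAS1aMAMJ34wB/f38AIr28AM++FwDox64AeLv/AIrfmACWmP8A1bDFABERERERERERERERERERERERERERERERMzMzMzMzMzMzEREREREREREREREREREREREREREREREzMzMzMzMzMzMRERERERERERERERERERERERERERERETMzMzMzMzMzMxEREREREREREREREREREREREREREREREzMzMzMzMzMzERERERERERERERERERERERERERERERETMzMzMzMzMzMRERERERERERERERERERERERERERERERMzMzMzMzMzMxEREREREREREREREREREREREREREREREzMzMzMzMzMzERERERERERERERERERERERERERERERETMzMzMzMzMzMRERERERERERERERERERERERERERERERMzMzMzMzMzMxEREREREREREREREREREREREREREREREzMzMzMzMzMzERERERERERERERERERERERERERERERETMzMzMzMzMzMREREREREREREREREREREREREREREREREzMzMzMzMzMxERERERERERERERERERERERERERERERETMzMzMzMzMzERERERERERERERERERERERERERERERERMzMzMzMzMzMREREREREREREREREREREREREREREREREREzMzMzMzMxEREREREREREREREREREREREREREREREREREzMzMzMzERERERERERERERERERERERERERERERERERERMzMzMzMRERERERERERERERERERERERERERERERERERETMzMzMxERERERERERERERERERERERERERERERERERERMzMzMzERERERERERERERERERERERERERERERERERERETMzMzMREREREREREREREREREREREREREREREREREREREzMzMxERERERERERERERERERERERERERERERERERERETMzMzEREREREREREREREREREREREREREREREREREREREzMzMRERERERERERERERERERERERERERERERERERERERMzMyIhERERERERERERERERERERERERERERERERERERETMzIiIiEREREREREREREREREREREREREREREREREREREzMiIiIRERERERERERERERERERERERERERERERERERERESIiIhERERERERERERERERERERERERERERERERERERERIiIiIREREREREREREREREREREREREREREREREREREREiIiIhERERERERERERERERERERERERERERERERERERESIiIiIRERERERERERERERERERERERERERERERERERERIiIiIhEREREREREREREREREREREREREREREREREREREiIiIiIRERERERERERERERERERERERERERERERERERESIiIiIiERERERERERERERERERERERERERERERERERERIiIiIiIREREREREREREREREREREREREREREREREREREiIiIiIiERERERERERERERERERERERERERERERERERESIiIiIiIhERERERERERERERERERERERERERERERERERIiIiIiIiIREREREREREREREREREREREREREREREREREiIiIiIiIiERERERERERERERERERERERERERERERERESIiIiIiIiIRERERERERERERERERERERERERERERERERIiIiIiIiIhEREREREREREREREREREREREREREREREREiIiIiIiIiERERERERERERERERERERERERERERERERESIiIiIiIiERERERERERERERERERERERERERERERERERIiIiIiIiIREREREREREREREREREREREREREREREREREiIiIiIiIiERERERERERERERERERERERERERERERERESIiIiIiIiIiIiERERERERERERERERERERERERERERERIiIiIiIiIiIiIiERESIiIiEREREREREREREREREREREiIiIiIiIiIiIiIiIiIiIiIiERERERERERERERERERESIiIiIiIiIiIiIiIiIiIiIiIhERERERERERERERERERIiIiIiIiIiIiIiIiIiIiIiIiIREREREREREREREREREiIiIiIiIiIiIiIiIiIiIiIiIhERERERERERERERERESIiIiIiIiIiIiIiIiIiIiIiIiERERERERERERERERERIiIiIiIiIiIiIiIiIiIiIiIiEREREREREREREREREREiIiIiIiIiIiIiIiIiIiIiIhERERERERERERERERERESIiIiIiIiIiIiIiIiIiIiIhERERERERERERERERERERIiIiIiIiIiIiIiIiIiIiIiEREREREREREREREREREREiIiIiIiIiIiIiIiIiIiIiERERERERERERERERERERESIiIiIiIiIiIiIiIiIiIiERERERERERERERERERERERIiIiIiIiIiIiIiIiIiIiIREREREREREREREREREREREiIiIiIiIiIiIiIiIiIiIRERERERERERERERERERERESIiIiIiIiIiIiIiIiIiIhERERERERERERERERERERERIiIiIiIiIiIiIiIiIiIiEREREREREREREREREREREREiIiIiIiIiIiIiIiIiIiIRERERERERERERERERERERESIiIiIiIiIiIiIiIiIiIhERERERERERERERERERERER"/>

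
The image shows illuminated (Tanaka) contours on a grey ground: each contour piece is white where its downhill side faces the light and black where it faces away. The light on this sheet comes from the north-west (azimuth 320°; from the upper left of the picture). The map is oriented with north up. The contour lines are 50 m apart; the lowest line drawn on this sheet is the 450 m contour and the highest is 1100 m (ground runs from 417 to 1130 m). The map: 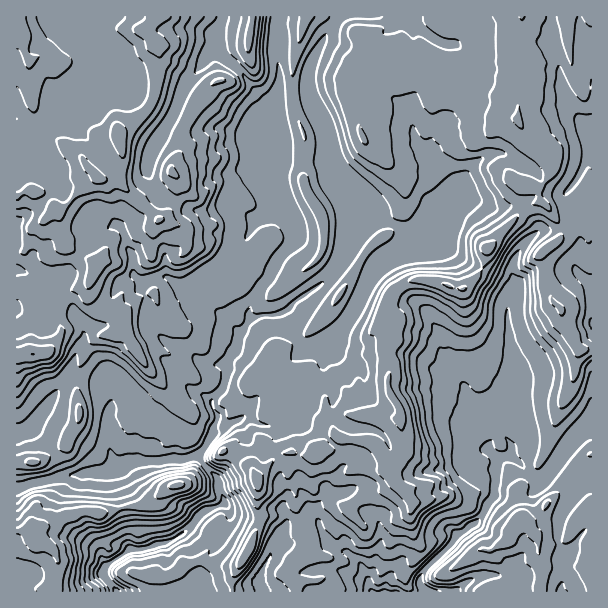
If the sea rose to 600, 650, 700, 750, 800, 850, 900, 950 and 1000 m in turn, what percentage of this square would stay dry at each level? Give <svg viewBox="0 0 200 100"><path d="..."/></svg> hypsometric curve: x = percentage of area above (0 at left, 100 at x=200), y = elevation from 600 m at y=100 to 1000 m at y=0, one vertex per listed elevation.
<svg viewBox="0 0 200 100"><path d="M186 100l-17-12-14-13-31-13-31-12-24-12-26-13-16-13-8-12"/></svg>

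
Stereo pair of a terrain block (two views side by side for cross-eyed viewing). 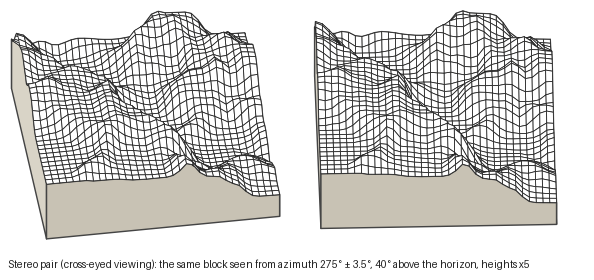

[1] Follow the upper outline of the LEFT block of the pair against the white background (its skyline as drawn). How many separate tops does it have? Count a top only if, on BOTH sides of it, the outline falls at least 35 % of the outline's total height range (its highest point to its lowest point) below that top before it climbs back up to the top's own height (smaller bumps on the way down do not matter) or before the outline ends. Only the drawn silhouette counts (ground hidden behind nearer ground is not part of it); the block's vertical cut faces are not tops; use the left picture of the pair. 0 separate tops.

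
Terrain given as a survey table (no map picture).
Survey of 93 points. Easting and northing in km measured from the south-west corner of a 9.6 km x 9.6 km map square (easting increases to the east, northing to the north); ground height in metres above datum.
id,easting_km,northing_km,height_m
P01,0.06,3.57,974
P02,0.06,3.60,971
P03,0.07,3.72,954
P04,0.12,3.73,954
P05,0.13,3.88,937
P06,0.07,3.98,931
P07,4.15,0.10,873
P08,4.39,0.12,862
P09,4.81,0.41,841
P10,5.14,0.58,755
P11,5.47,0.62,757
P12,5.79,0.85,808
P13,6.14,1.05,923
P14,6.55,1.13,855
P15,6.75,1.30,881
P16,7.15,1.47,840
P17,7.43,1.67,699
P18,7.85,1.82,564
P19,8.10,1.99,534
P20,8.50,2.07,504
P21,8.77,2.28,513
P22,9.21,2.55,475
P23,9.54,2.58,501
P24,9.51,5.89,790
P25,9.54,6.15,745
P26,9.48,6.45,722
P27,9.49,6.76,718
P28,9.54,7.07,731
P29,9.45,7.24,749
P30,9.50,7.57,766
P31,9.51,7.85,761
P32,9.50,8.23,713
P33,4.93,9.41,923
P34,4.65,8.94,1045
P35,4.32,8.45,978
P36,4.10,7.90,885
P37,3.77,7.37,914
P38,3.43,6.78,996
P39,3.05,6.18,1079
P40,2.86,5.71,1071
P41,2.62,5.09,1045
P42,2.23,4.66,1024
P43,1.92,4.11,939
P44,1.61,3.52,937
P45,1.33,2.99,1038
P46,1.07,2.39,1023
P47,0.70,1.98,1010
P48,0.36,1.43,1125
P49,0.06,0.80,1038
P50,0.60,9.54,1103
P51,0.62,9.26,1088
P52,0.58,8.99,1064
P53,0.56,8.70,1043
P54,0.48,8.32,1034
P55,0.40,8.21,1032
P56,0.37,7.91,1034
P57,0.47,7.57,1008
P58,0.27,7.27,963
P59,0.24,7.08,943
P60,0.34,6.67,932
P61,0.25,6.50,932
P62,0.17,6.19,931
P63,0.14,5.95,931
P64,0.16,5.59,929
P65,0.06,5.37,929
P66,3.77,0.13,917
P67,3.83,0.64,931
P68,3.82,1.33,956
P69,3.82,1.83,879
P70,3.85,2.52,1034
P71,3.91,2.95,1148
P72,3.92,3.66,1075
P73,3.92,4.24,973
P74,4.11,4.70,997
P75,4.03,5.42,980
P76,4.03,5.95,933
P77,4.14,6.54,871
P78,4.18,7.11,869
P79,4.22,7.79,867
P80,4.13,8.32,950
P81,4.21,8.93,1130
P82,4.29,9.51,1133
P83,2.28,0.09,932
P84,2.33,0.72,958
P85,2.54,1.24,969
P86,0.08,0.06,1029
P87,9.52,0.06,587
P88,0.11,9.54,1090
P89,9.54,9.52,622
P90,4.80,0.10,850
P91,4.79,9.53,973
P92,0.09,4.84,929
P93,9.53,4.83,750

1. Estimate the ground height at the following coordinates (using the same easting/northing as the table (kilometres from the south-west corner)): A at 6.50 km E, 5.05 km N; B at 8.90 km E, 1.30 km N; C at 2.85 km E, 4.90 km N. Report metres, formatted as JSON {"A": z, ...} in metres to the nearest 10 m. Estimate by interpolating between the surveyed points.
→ {"A": 1000, "B": 470, "C": 1070}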